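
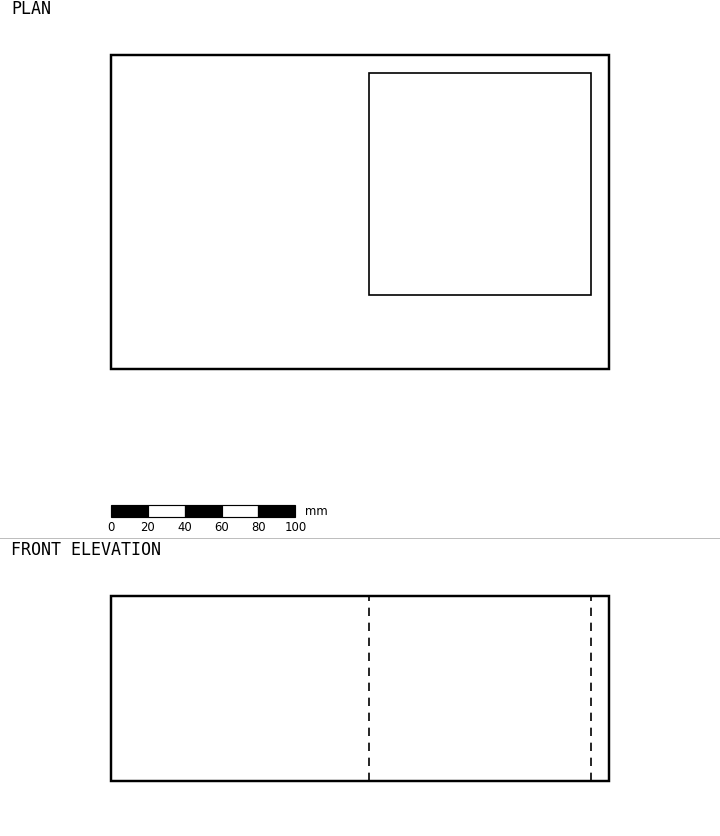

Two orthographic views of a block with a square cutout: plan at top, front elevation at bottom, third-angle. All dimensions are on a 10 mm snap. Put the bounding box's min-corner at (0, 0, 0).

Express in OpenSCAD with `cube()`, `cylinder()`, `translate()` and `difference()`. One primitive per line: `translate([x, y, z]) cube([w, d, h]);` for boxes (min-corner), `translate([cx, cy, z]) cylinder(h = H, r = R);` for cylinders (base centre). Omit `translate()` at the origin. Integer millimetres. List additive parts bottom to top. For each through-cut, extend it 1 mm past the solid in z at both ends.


difference() {
  cube([270, 170, 100]);
  translate([140, 40, -1]) cube([120, 120, 102]);
}


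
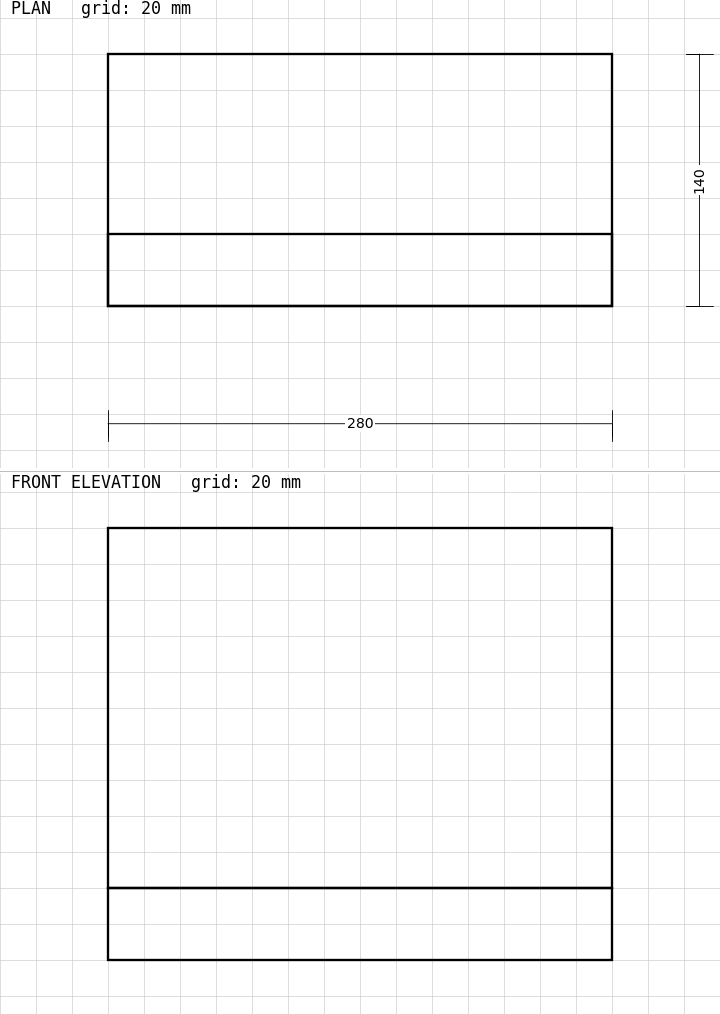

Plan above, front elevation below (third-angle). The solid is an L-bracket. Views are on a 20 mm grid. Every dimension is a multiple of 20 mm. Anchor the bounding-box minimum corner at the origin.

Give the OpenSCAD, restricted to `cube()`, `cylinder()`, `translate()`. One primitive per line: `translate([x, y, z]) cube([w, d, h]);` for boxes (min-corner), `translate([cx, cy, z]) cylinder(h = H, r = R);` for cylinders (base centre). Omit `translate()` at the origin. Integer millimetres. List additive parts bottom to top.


cube([280, 140, 40]);
translate([0, 0, 40]) cube([280, 40, 200]);


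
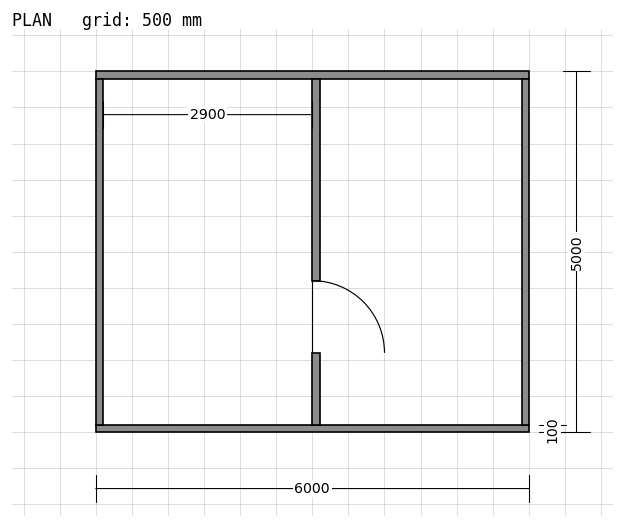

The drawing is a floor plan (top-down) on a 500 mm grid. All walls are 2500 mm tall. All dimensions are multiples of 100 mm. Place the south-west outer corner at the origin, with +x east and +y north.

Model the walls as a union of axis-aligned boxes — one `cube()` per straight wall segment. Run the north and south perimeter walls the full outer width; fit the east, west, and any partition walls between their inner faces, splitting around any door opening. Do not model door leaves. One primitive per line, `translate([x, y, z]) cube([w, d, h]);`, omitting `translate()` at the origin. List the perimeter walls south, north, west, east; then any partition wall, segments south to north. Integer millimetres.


cube([6000, 100, 2500]);
translate([0, 4900, 0]) cube([6000, 100, 2500]);
translate([0, 100, 0]) cube([100, 4800, 2500]);
translate([5900, 100, 0]) cube([100, 4800, 2500]);
translate([3000, 100, 0]) cube([100, 1000, 2500]);
translate([3000, 2100, 0]) cube([100, 2800, 2500]);


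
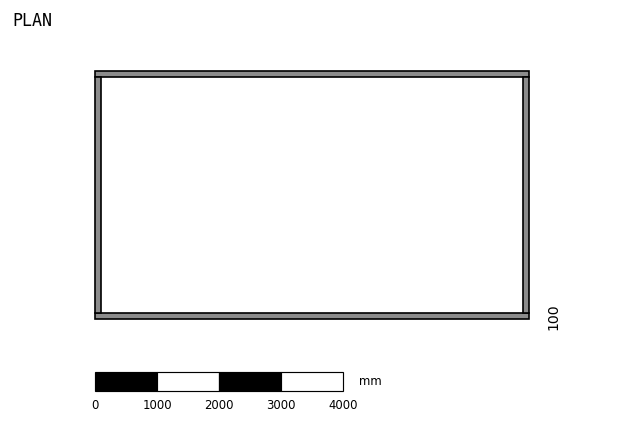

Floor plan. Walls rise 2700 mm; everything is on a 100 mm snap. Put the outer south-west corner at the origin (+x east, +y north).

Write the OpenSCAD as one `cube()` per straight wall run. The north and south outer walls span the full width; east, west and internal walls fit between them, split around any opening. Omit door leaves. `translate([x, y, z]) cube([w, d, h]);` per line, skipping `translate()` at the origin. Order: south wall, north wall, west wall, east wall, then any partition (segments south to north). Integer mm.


cube([7000, 100, 2700]);
translate([0, 3900, 0]) cube([7000, 100, 2700]);
translate([0, 100, 0]) cube([100, 3800, 2700]);
translate([6900, 100, 0]) cube([100, 3800, 2700]);


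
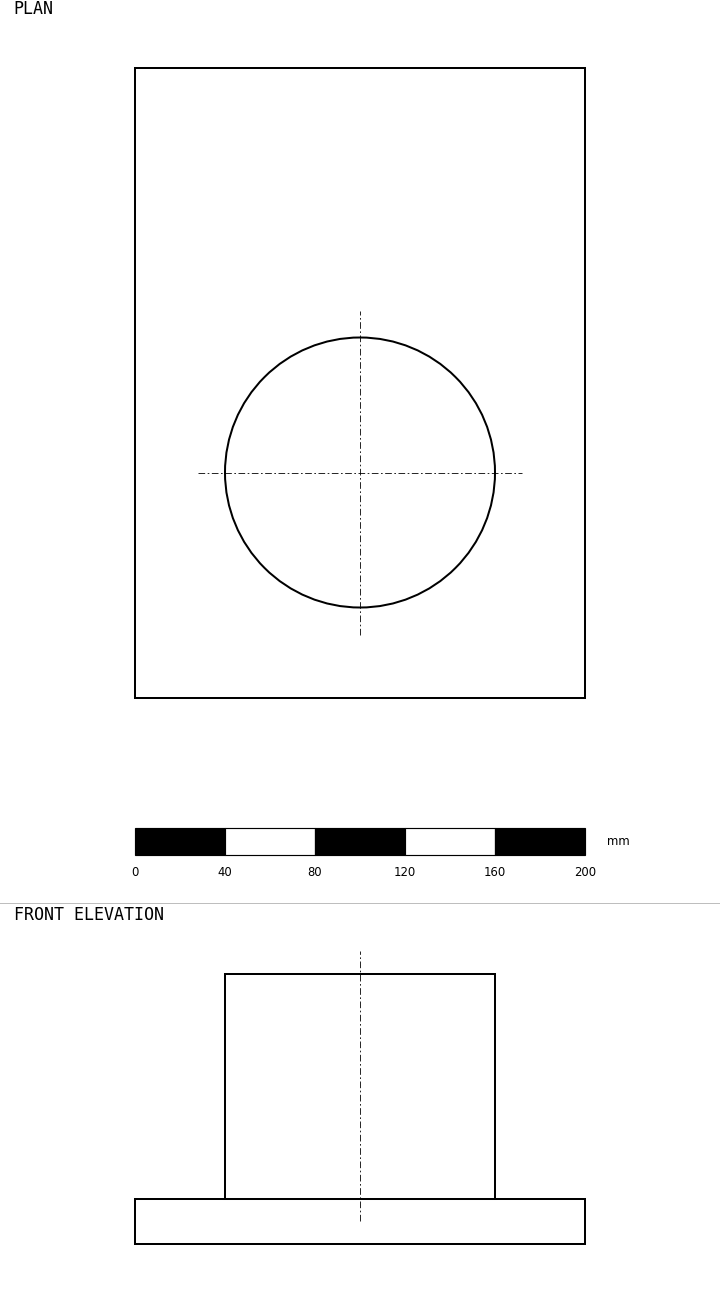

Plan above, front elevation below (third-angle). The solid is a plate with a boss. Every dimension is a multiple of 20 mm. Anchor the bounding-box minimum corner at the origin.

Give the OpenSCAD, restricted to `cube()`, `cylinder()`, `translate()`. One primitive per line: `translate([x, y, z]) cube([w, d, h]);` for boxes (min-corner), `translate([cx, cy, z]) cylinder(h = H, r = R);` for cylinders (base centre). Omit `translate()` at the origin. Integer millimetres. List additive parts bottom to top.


cube([200, 280, 20]);
translate([100, 100, 20]) cylinder(h = 100, r = 60);


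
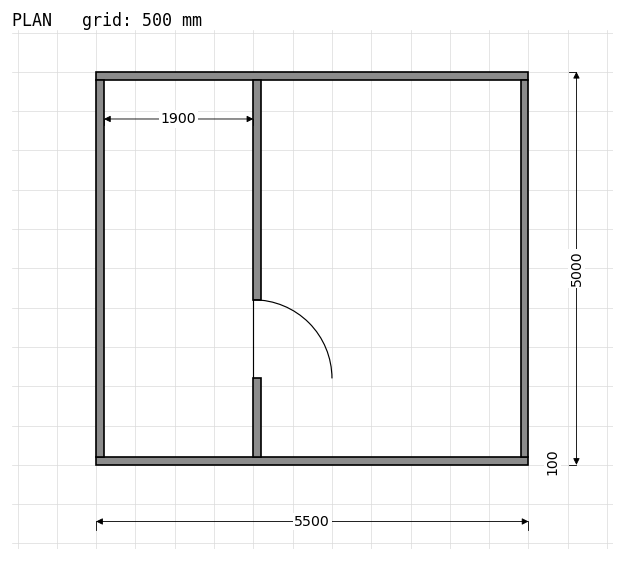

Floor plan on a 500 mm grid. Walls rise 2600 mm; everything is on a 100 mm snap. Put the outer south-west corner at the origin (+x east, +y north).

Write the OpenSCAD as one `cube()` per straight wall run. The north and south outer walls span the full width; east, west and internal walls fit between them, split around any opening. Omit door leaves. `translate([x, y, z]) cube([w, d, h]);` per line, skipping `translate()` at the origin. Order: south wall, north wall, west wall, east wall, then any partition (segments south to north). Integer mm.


cube([5500, 100, 2600]);
translate([0, 4900, 0]) cube([5500, 100, 2600]);
translate([0, 100, 0]) cube([100, 4800, 2600]);
translate([5400, 100, 0]) cube([100, 4800, 2600]);
translate([2000, 100, 0]) cube([100, 1000, 2600]);
translate([2000, 2100, 0]) cube([100, 2800, 2600]);


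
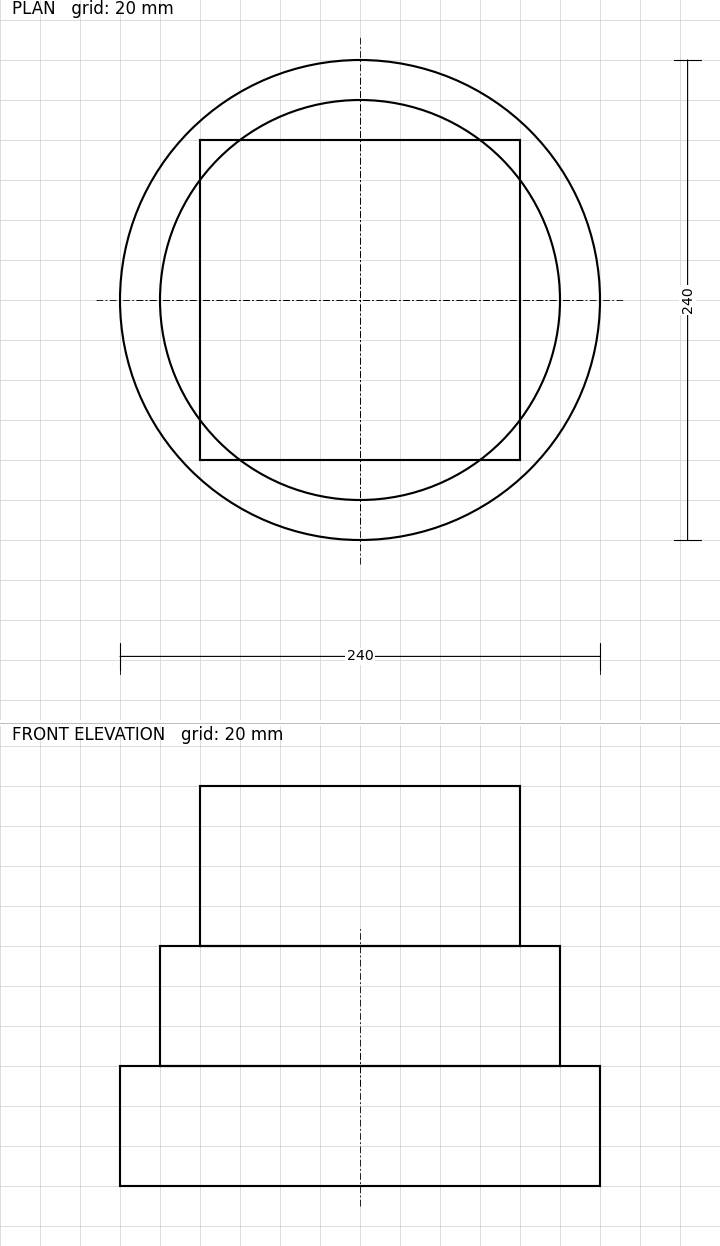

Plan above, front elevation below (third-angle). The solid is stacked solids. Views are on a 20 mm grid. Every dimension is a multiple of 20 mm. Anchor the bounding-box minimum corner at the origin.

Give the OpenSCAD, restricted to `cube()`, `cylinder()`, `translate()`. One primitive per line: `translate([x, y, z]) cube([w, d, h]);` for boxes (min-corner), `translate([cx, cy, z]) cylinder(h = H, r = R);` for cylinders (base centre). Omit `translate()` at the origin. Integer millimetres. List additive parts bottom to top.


translate([120, 120, 0]) cylinder(h = 60, r = 120);
translate([120, 120, 60]) cylinder(h = 60, r = 100);
translate([40, 40, 120]) cube([160, 160, 80]);


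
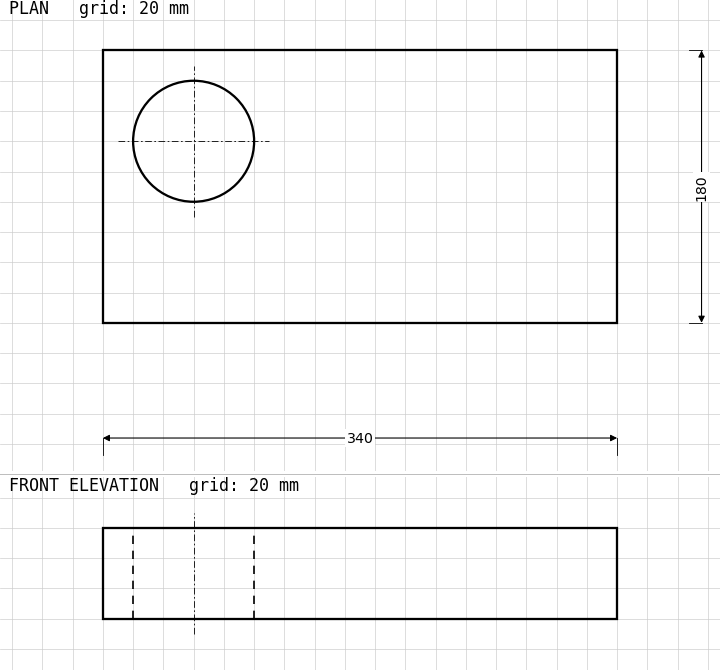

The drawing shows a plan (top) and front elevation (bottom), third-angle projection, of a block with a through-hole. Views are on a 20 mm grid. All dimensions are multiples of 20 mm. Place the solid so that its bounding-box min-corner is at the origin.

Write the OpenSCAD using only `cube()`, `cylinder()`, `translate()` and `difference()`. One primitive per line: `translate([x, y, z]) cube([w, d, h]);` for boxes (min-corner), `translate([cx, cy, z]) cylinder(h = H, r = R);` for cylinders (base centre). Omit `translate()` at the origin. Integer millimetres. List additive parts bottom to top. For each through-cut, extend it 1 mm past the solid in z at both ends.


difference() {
  cube([340, 180, 60]);
  translate([60, 120, -1]) cylinder(h = 62, r = 40);
}


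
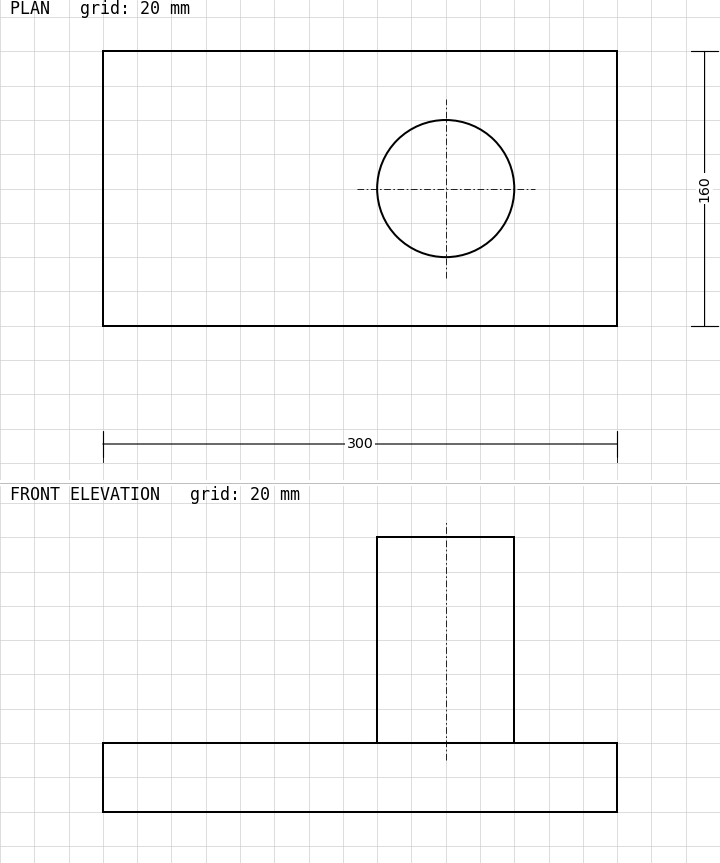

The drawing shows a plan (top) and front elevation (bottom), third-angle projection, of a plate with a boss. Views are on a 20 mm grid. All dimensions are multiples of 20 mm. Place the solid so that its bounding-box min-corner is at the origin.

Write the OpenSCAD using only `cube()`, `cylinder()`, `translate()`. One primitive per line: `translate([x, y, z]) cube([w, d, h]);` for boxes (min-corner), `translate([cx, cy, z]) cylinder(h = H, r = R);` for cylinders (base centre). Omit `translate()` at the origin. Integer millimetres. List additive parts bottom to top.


cube([300, 160, 40]);
translate([200, 80, 40]) cylinder(h = 120, r = 40);


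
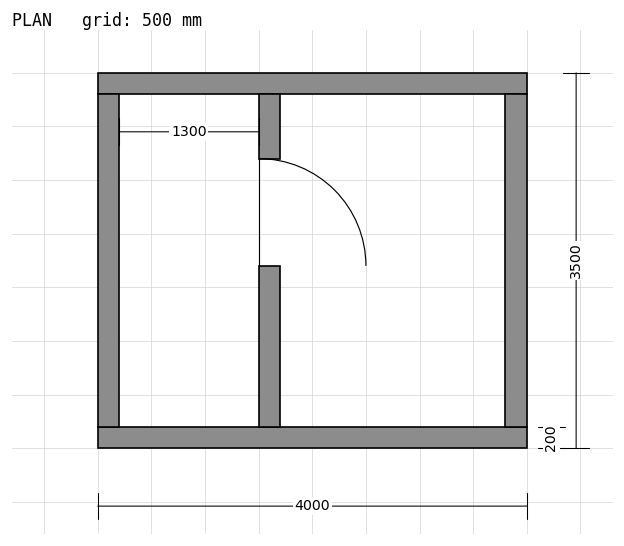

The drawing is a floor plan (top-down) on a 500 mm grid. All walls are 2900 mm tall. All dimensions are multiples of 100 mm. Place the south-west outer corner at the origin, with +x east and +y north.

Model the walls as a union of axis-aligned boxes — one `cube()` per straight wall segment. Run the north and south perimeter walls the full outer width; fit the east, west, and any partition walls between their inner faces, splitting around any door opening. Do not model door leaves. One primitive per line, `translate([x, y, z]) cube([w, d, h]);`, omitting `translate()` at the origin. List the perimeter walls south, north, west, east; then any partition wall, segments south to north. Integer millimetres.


cube([4000, 200, 2900]);
translate([0, 3300, 0]) cube([4000, 200, 2900]);
translate([0, 200, 0]) cube([200, 3100, 2900]);
translate([3800, 200, 0]) cube([200, 3100, 2900]);
translate([1500, 200, 0]) cube([200, 1500, 2900]);
translate([1500, 2700, 0]) cube([200, 600, 2900]);


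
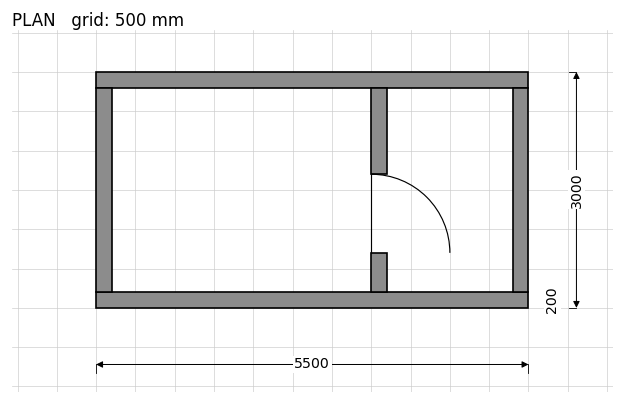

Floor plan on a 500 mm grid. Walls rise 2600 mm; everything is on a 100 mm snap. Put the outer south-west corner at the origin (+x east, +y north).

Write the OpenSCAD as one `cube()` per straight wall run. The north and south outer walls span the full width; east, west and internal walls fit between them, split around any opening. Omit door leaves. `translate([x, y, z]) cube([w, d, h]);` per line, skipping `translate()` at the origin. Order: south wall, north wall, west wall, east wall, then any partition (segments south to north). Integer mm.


cube([5500, 200, 2600]);
translate([0, 2800, 0]) cube([5500, 200, 2600]);
translate([0, 200, 0]) cube([200, 2600, 2600]);
translate([5300, 200, 0]) cube([200, 2600, 2600]);
translate([3500, 200, 0]) cube([200, 500, 2600]);
translate([3500, 1700, 0]) cube([200, 1100, 2600]);


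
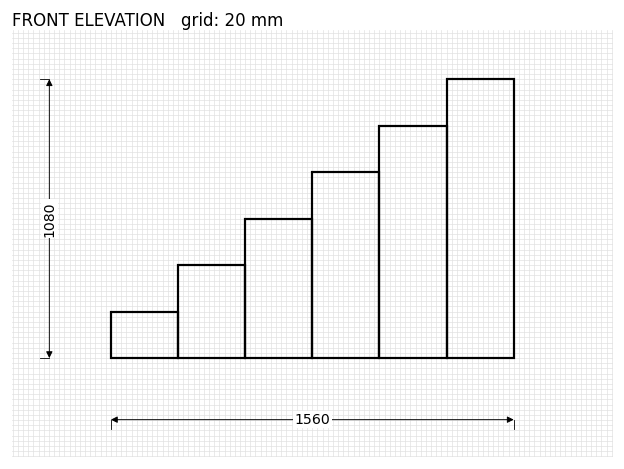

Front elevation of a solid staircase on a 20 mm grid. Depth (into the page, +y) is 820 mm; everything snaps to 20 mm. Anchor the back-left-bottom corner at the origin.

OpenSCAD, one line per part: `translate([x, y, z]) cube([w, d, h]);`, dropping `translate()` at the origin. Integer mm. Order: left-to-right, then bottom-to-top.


cube([260, 820, 180]);
translate([260, 0, 0]) cube([260, 820, 360]);
translate([520, 0, 0]) cube([260, 820, 540]);
translate([780, 0, 0]) cube([260, 820, 720]);
translate([1040, 0, 0]) cube([260, 820, 900]);
translate([1300, 0, 0]) cube([260, 820, 1080]);


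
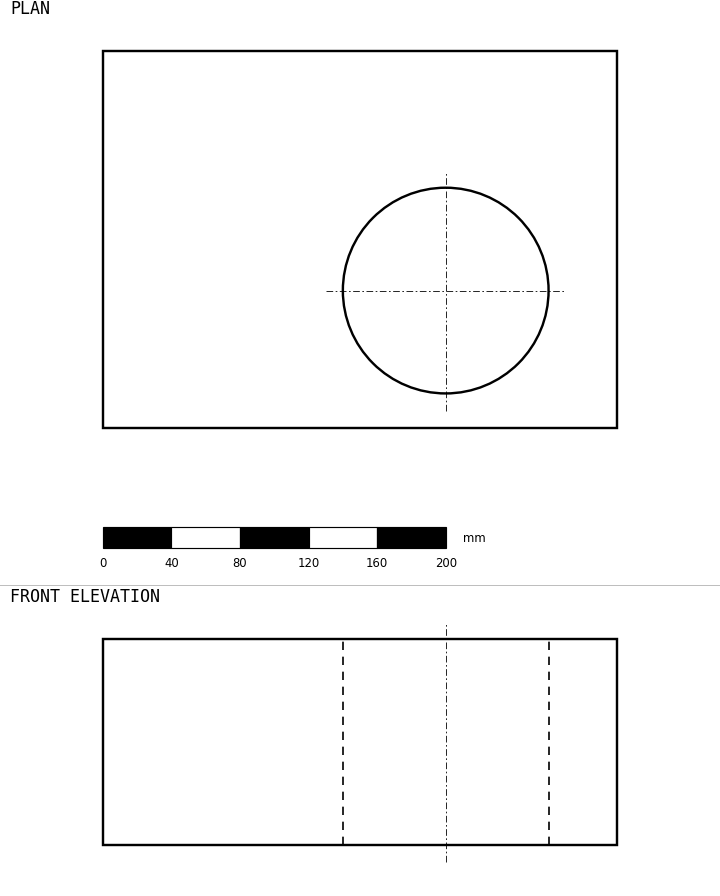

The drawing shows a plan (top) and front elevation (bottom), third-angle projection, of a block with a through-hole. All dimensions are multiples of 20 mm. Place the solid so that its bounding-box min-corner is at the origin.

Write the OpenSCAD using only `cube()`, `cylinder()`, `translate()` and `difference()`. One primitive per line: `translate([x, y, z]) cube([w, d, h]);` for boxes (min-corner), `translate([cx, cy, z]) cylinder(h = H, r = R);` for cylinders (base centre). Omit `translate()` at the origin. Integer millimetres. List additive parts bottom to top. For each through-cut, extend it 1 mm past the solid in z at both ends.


difference() {
  cube([300, 220, 120]);
  translate([200, 80, -1]) cylinder(h = 122, r = 60);
}


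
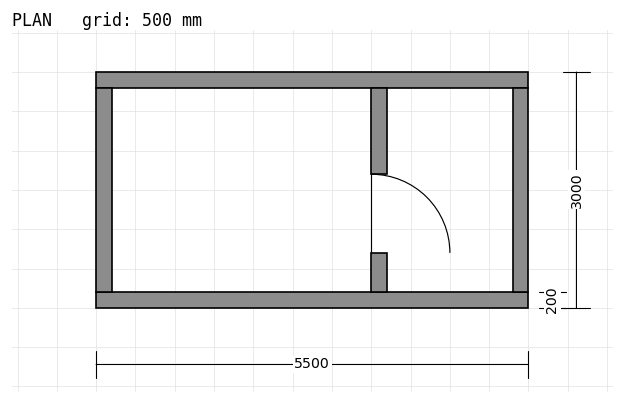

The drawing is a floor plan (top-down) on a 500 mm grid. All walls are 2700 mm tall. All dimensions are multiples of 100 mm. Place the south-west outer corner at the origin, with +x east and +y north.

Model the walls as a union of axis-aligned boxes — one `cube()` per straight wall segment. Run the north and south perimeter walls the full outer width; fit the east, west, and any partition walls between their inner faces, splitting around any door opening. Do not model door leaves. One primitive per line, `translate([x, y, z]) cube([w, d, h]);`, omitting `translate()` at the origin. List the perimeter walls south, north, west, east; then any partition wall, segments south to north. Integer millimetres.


cube([5500, 200, 2700]);
translate([0, 2800, 0]) cube([5500, 200, 2700]);
translate([0, 200, 0]) cube([200, 2600, 2700]);
translate([5300, 200, 0]) cube([200, 2600, 2700]);
translate([3500, 200, 0]) cube([200, 500, 2700]);
translate([3500, 1700, 0]) cube([200, 1100, 2700]);


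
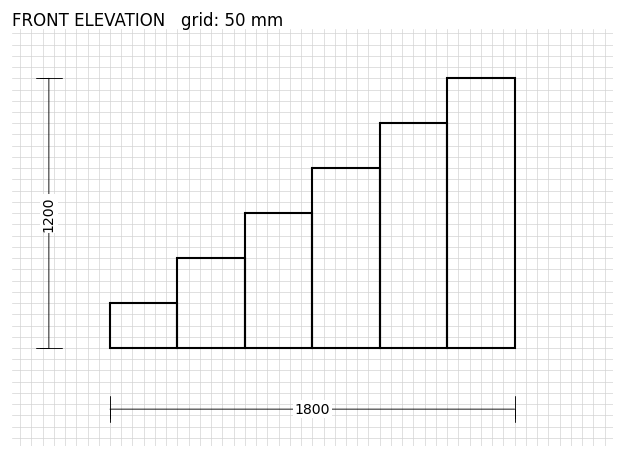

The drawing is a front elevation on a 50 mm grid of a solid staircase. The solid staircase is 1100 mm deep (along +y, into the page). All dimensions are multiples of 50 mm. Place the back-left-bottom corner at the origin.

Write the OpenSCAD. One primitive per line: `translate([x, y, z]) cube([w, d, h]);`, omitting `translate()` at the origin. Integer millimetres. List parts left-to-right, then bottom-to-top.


cube([300, 1100, 200]);
translate([300, 0, 0]) cube([300, 1100, 400]);
translate([600, 0, 0]) cube([300, 1100, 600]);
translate([900, 0, 0]) cube([300, 1100, 800]);
translate([1200, 0, 0]) cube([300, 1100, 1000]);
translate([1500, 0, 0]) cube([300, 1100, 1200]);


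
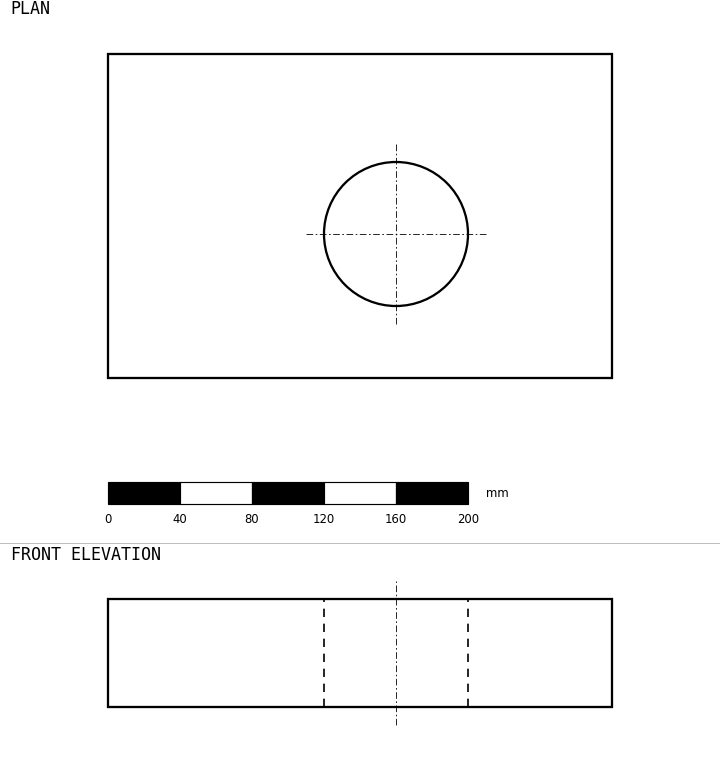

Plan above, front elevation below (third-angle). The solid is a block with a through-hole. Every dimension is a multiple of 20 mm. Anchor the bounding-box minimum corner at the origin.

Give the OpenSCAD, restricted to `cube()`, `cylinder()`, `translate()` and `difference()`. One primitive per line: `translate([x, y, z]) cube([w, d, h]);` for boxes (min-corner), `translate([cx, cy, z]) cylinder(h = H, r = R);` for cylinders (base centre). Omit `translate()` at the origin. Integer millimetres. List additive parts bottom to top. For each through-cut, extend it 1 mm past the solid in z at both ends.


difference() {
  cube([280, 180, 60]);
  translate([160, 80, -1]) cylinder(h = 62, r = 40);
}


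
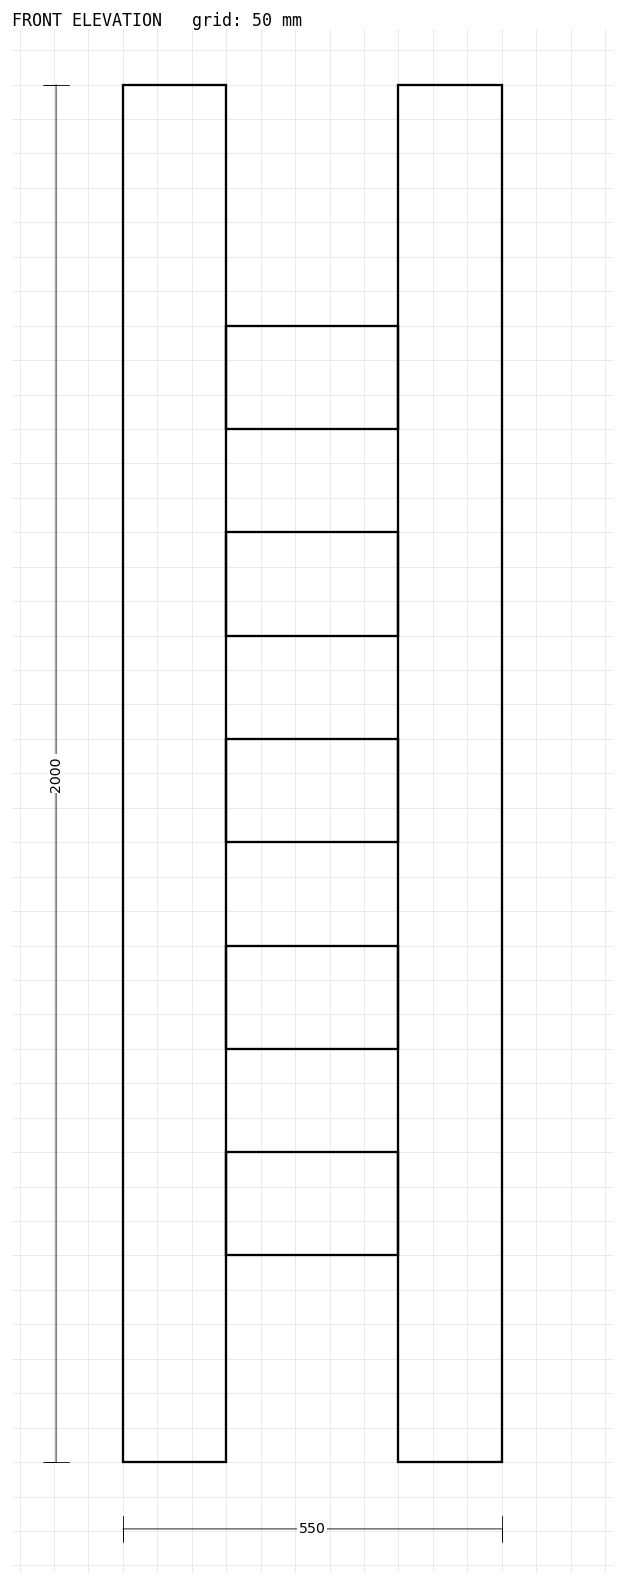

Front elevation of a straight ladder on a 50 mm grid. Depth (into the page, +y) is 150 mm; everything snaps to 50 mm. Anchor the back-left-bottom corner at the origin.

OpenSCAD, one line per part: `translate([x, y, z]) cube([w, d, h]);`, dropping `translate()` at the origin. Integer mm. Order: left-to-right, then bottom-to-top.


cube([150, 150, 2000]);
translate([150, 0, 300]) cube([250, 150, 150]);
translate([150, 0, 600]) cube([250, 150, 150]);
translate([150, 0, 900]) cube([250, 150, 150]);
translate([150, 0, 1200]) cube([250, 150, 150]);
translate([150, 0, 1500]) cube([250, 150, 150]);
translate([400, 0, 0]) cube([150, 150, 2000]);


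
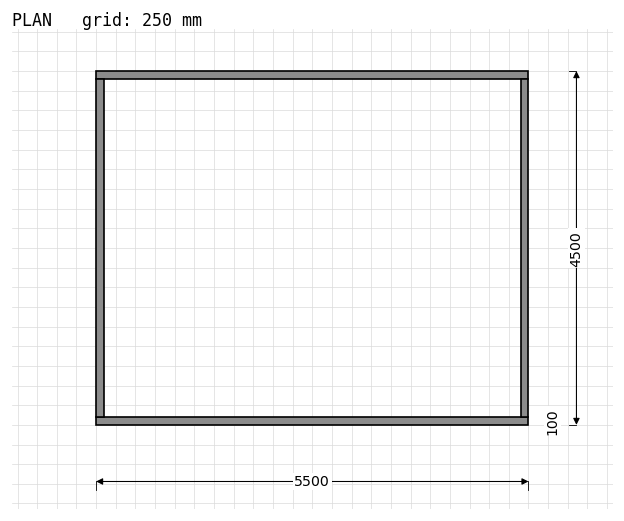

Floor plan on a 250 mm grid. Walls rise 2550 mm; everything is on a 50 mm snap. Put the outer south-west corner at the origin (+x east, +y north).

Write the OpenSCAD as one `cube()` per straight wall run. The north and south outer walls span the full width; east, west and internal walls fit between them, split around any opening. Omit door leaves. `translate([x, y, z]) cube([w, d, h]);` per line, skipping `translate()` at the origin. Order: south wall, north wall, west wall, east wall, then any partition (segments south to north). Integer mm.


cube([5500, 100, 2550]);
translate([0, 4400, 0]) cube([5500, 100, 2550]);
translate([0, 100, 0]) cube([100, 4300, 2550]);
translate([5400, 100, 0]) cube([100, 4300, 2550]);


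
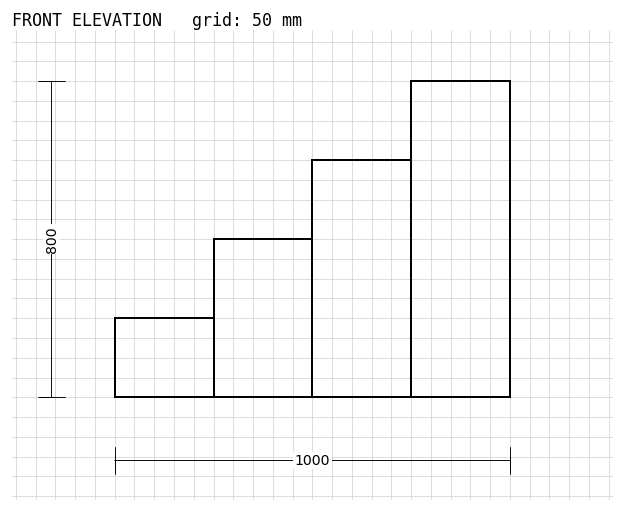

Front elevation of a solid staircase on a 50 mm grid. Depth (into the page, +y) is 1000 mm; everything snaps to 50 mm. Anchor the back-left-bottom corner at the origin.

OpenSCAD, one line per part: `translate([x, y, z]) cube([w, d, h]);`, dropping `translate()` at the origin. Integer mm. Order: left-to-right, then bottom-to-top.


cube([250, 1000, 200]);
translate([250, 0, 0]) cube([250, 1000, 400]);
translate([500, 0, 0]) cube([250, 1000, 600]);
translate([750, 0, 0]) cube([250, 1000, 800]);


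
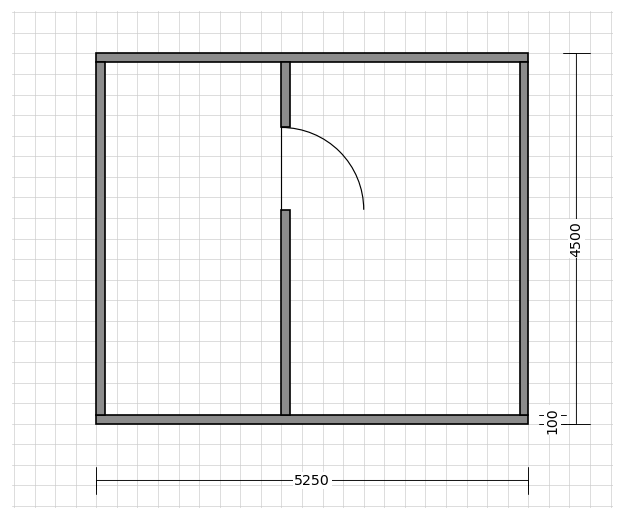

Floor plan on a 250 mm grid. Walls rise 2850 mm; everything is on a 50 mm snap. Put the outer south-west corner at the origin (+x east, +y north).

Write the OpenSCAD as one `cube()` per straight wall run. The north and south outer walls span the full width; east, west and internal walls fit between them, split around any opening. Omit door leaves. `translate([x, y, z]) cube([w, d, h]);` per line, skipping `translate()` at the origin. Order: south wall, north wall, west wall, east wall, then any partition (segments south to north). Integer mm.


cube([5250, 100, 2850]);
translate([0, 4400, 0]) cube([5250, 100, 2850]);
translate([0, 100, 0]) cube([100, 4300, 2850]);
translate([5150, 100, 0]) cube([100, 4300, 2850]);
translate([2250, 100, 0]) cube([100, 2500, 2850]);
translate([2250, 3600, 0]) cube([100, 800, 2850]);


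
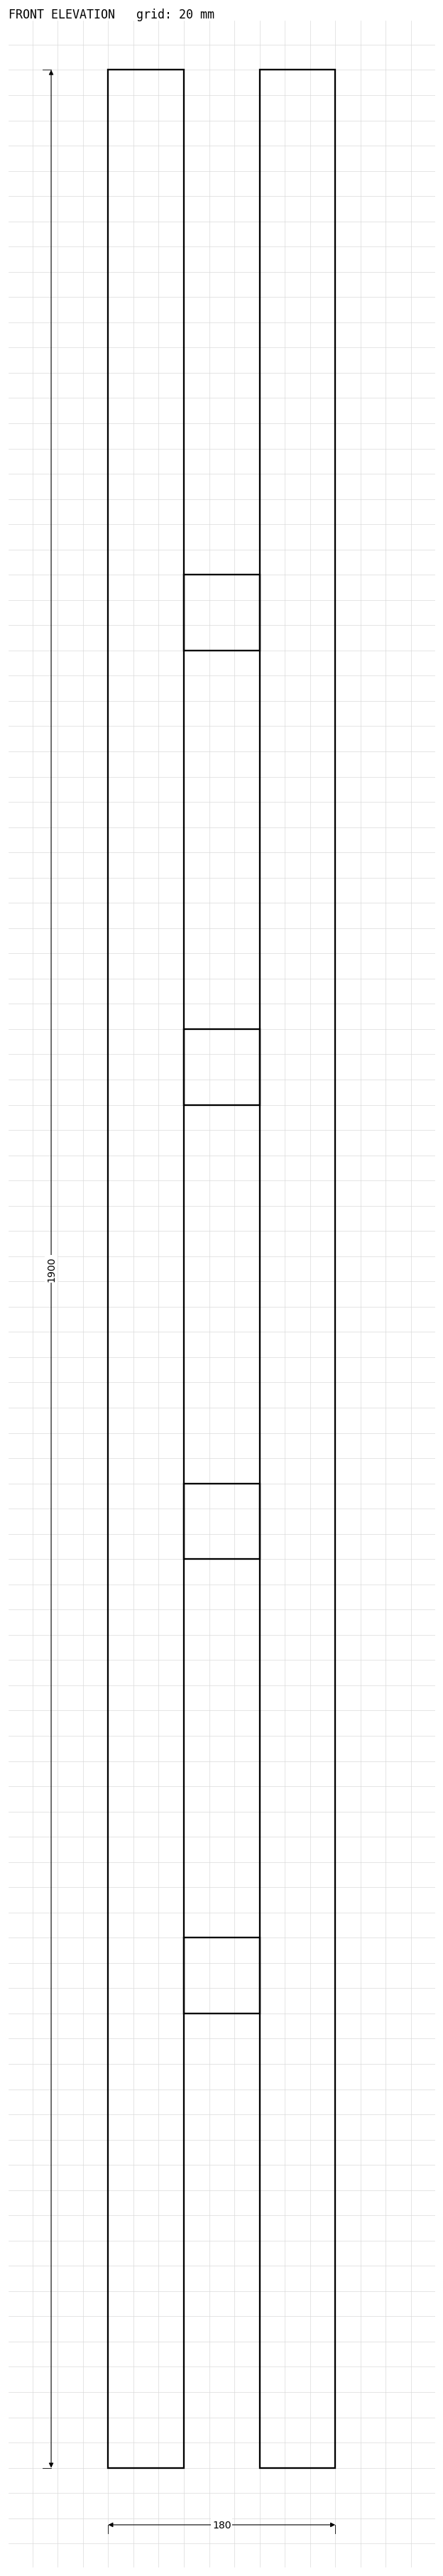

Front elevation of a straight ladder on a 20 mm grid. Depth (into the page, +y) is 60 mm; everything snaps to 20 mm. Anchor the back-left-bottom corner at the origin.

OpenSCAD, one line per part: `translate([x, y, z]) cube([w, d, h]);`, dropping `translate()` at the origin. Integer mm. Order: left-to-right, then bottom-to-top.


cube([60, 60, 1900]);
translate([60, 0, 360]) cube([60, 60, 60]);
translate([60, 0, 720]) cube([60, 60, 60]);
translate([60, 0, 1080]) cube([60, 60, 60]);
translate([60, 0, 1440]) cube([60, 60, 60]);
translate([120, 0, 0]) cube([60, 60, 1900]);


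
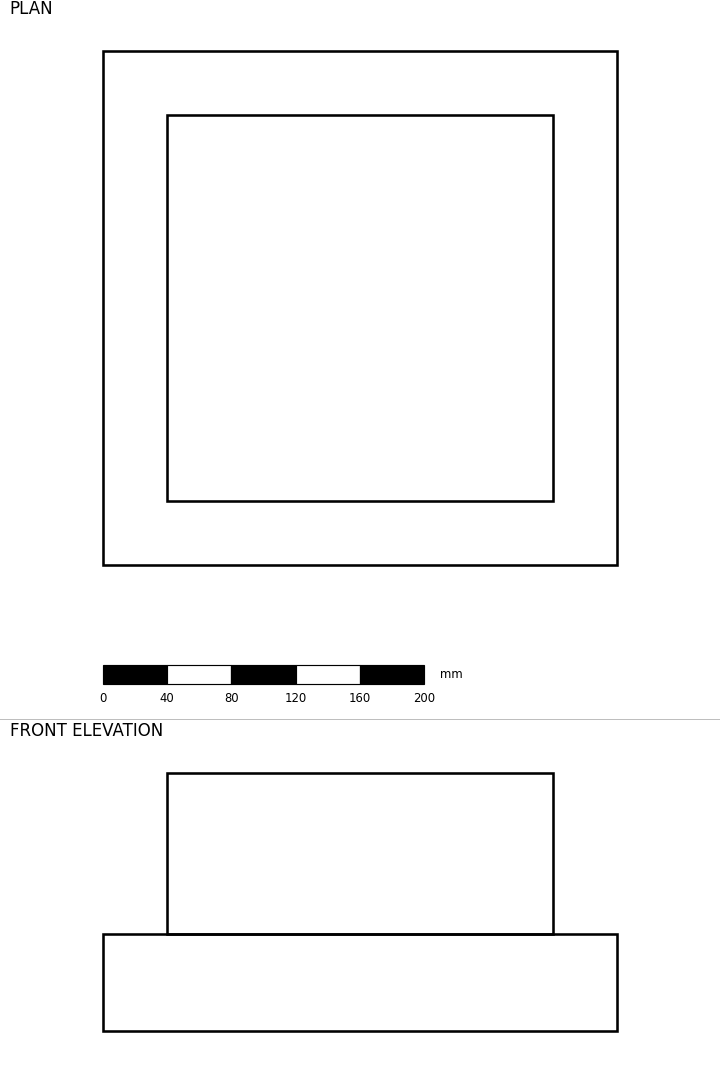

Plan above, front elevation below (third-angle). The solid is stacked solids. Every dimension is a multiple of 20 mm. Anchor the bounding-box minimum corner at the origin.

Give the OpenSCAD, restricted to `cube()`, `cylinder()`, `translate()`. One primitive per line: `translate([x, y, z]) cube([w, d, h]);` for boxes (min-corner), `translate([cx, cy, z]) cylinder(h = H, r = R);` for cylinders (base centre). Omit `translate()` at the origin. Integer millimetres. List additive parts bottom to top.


cube([320, 320, 60]);
translate([40, 40, 60]) cube([240, 240, 100]);


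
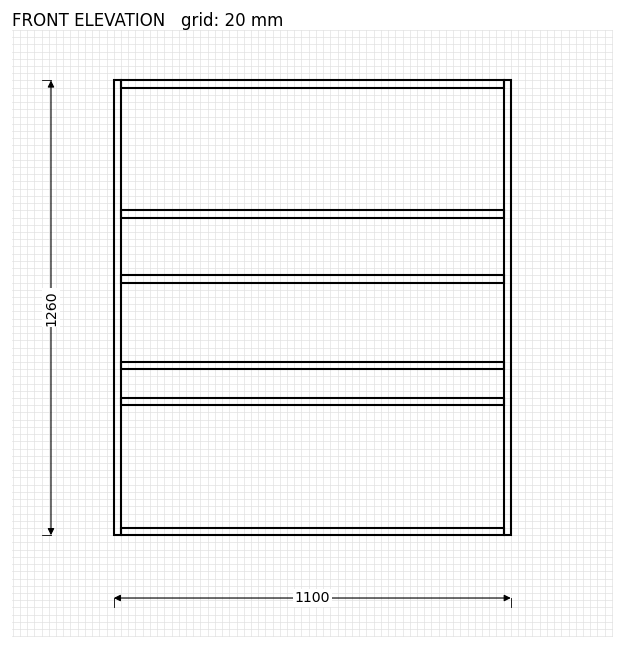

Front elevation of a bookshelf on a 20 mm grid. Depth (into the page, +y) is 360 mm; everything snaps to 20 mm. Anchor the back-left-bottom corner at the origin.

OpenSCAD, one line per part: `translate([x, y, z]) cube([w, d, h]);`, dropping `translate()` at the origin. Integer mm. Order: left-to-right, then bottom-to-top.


cube([20, 360, 1260]);
translate([20, 0, 0]) cube([1060, 360, 20]);
translate([20, 0, 360]) cube([1060, 360, 20]);
translate([20, 0, 460]) cube([1060, 360, 20]);
translate([20, 0, 700]) cube([1060, 360, 20]);
translate([20, 0, 880]) cube([1060, 360, 20]);
translate([20, 0, 1240]) cube([1060, 360, 20]);
translate([1080, 0, 0]) cube([20, 360, 1260]);


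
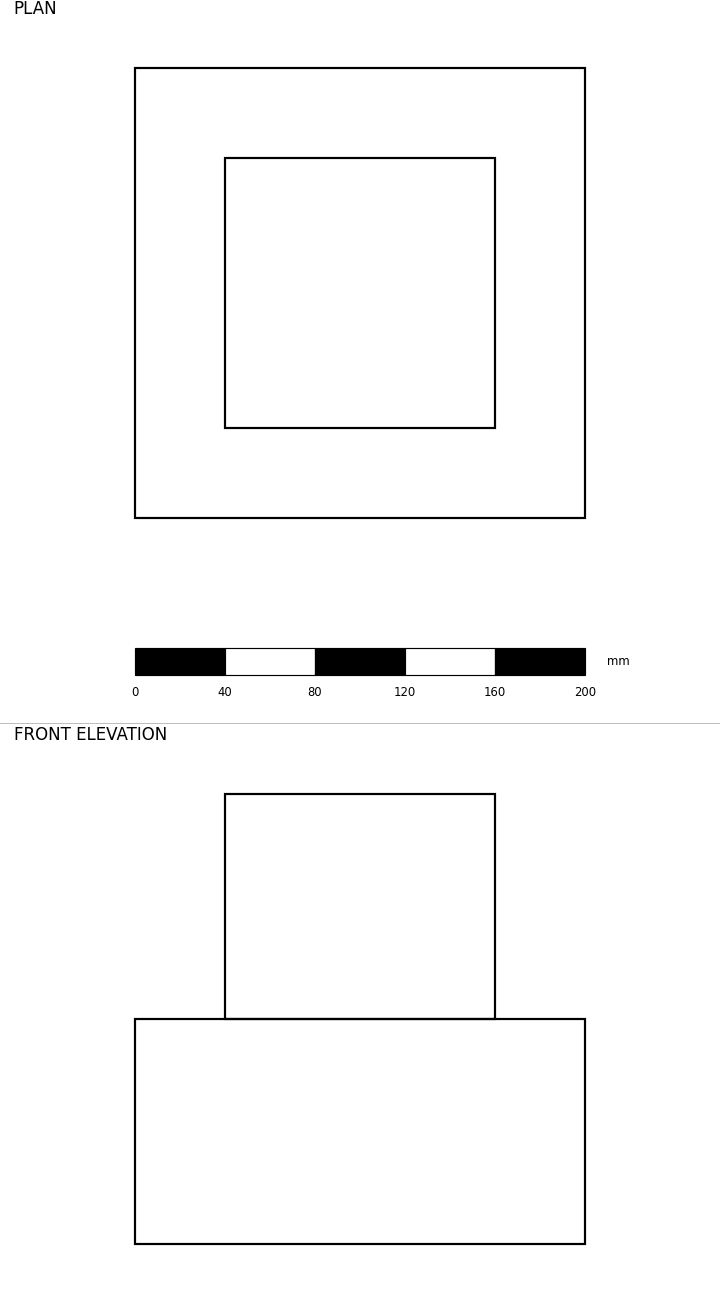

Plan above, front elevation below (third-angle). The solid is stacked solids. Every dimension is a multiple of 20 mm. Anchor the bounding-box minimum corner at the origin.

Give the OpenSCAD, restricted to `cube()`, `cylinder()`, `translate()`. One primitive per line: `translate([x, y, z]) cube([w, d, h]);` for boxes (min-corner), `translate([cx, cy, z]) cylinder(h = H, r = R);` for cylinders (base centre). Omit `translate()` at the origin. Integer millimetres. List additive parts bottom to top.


cube([200, 200, 100]);
translate([40, 40, 100]) cube([120, 120, 100]);


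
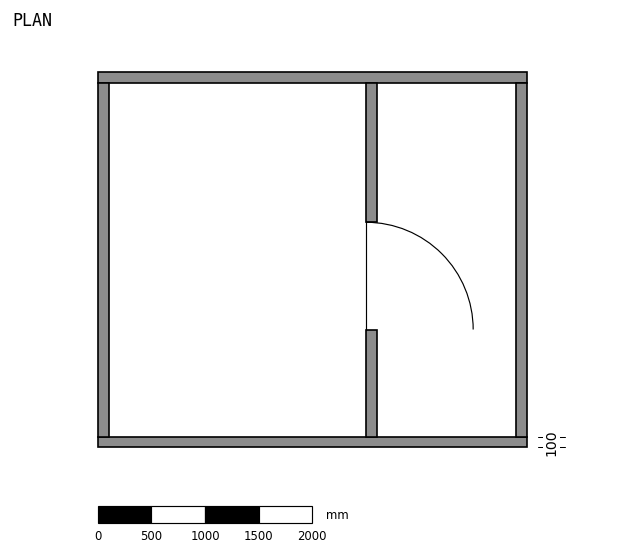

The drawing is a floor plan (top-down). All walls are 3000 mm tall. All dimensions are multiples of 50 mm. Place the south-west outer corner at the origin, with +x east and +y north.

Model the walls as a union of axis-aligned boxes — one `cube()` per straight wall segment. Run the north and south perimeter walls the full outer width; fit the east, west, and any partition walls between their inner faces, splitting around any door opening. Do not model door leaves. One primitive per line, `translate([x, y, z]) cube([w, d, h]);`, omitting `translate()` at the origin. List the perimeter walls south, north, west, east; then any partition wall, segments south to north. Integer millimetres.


cube([4000, 100, 3000]);
translate([0, 3400, 0]) cube([4000, 100, 3000]);
translate([0, 100, 0]) cube([100, 3300, 3000]);
translate([3900, 100, 0]) cube([100, 3300, 3000]);
translate([2500, 100, 0]) cube([100, 1000, 3000]);
translate([2500, 2100, 0]) cube([100, 1300, 3000]);


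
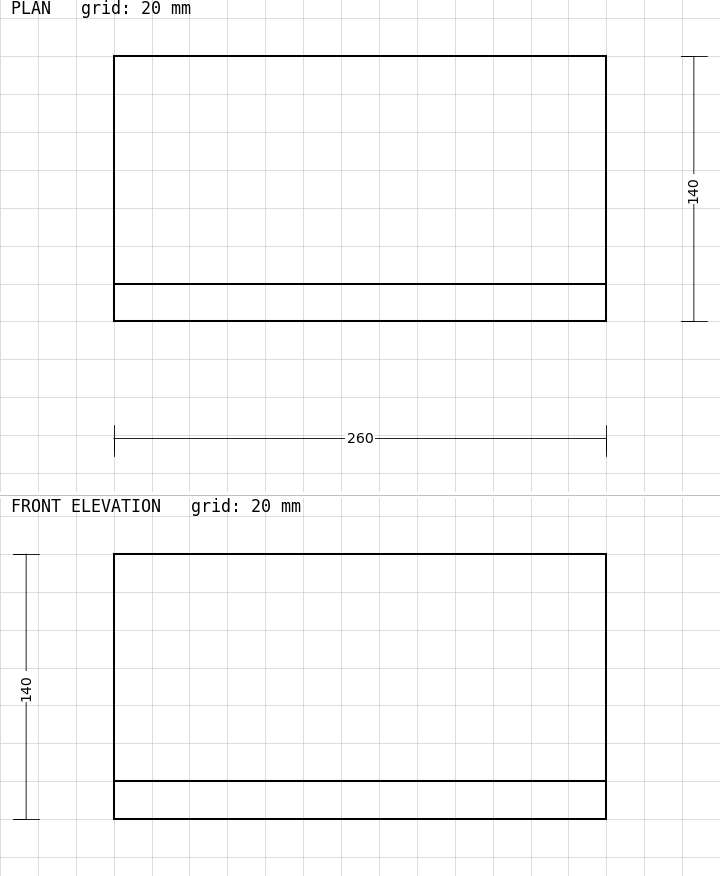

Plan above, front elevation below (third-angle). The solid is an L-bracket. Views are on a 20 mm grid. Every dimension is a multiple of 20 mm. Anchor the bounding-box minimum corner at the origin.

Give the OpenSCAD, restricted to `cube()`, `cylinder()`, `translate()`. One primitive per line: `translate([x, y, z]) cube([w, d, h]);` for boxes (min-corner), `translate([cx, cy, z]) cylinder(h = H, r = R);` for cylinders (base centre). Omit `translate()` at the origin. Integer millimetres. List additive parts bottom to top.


cube([260, 140, 20]);
translate([0, 0, 20]) cube([260, 20, 120]);


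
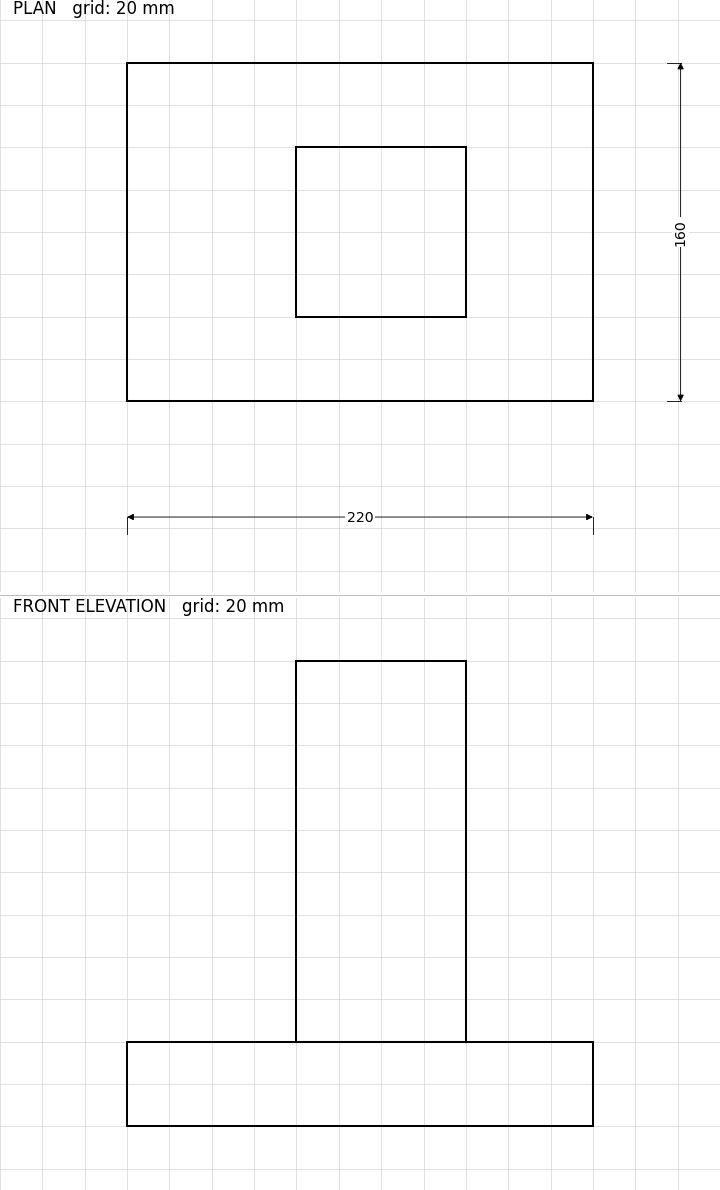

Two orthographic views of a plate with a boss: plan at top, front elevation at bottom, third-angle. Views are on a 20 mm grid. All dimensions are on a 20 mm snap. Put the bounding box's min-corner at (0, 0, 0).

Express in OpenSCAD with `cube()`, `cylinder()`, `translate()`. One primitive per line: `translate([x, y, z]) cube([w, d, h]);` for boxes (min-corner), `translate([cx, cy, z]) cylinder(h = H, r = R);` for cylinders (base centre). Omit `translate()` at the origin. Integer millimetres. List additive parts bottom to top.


cube([220, 160, 40]);
translate([80, 40, 40]) cube([80, 80, 180]);


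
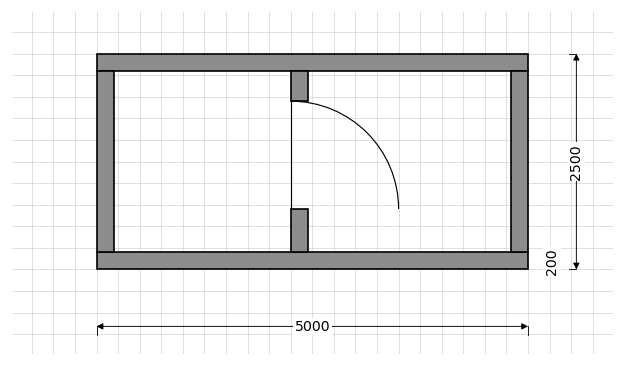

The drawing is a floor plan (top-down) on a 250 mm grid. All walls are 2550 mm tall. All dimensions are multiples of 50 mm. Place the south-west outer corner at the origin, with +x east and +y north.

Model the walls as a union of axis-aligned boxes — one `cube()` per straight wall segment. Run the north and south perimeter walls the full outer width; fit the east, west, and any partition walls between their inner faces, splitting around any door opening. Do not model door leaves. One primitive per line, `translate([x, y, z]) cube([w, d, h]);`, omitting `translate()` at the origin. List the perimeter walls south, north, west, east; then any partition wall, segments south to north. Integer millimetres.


cube([5000, 200, 2550]);
translate([0, 2300, 0]) cube([5000, 200, 2550]);
translate([0, 200, 0]) cube([200, 2100, 2550]);
translate([4800, 200, 0]) cube([200, 2100, 2550]);
translate([2250, 200, 0]) cube([200, 500, 2550]);
translate([2250, 1950, 0]) cube([200, 350, 2550]);


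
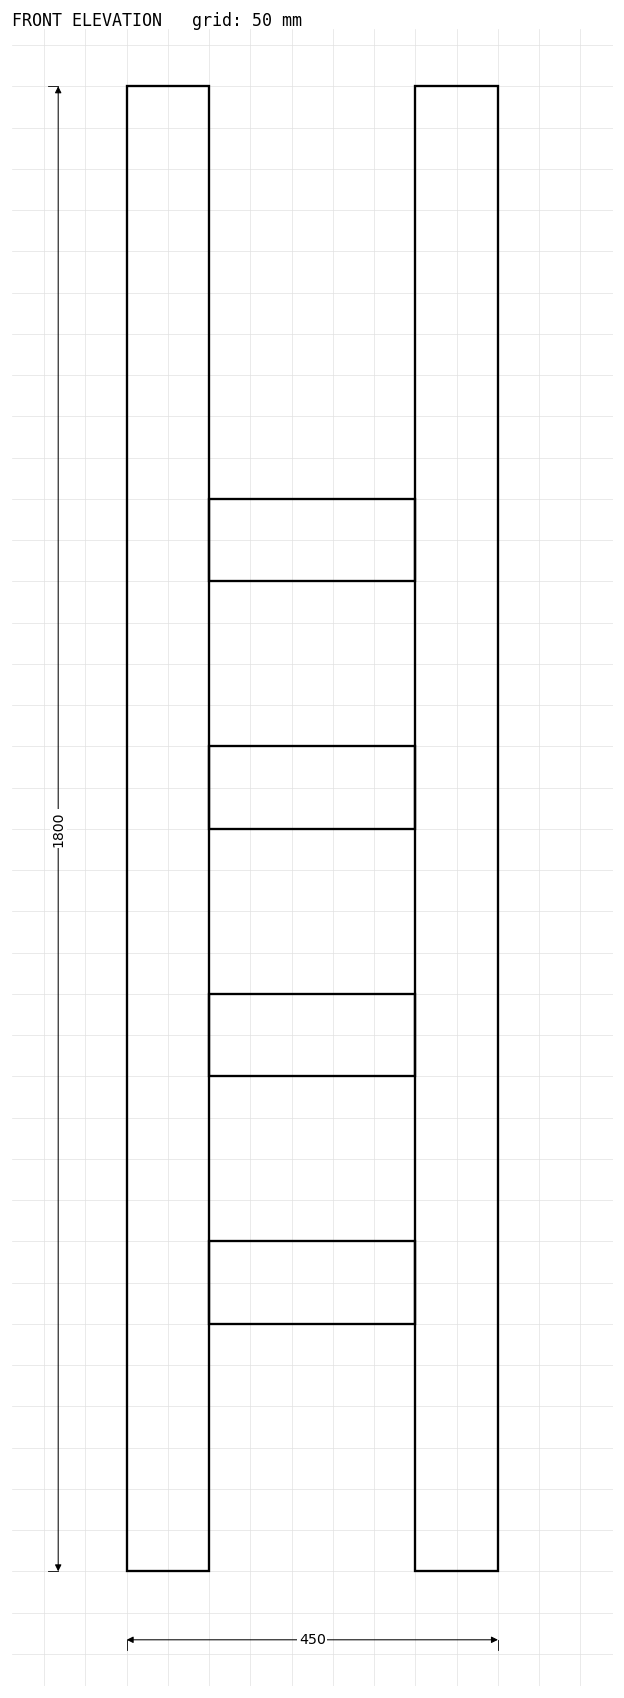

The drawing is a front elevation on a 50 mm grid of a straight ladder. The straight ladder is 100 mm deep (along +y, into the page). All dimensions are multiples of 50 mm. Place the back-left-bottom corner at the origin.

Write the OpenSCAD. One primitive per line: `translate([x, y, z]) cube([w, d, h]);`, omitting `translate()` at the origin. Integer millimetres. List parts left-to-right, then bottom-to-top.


cube([100, 100, 1800]);
translate([100, 0, 300]) cube([250, 100, 100]);
translate([100, 0, 600]) cube([250, 100, 100]);
translate([100, 0, 900]) cube([250, 100, 100]);
translate([100, 0, 1200]) cube([250, 100, 100]);
translate([350, 0, 0]) cube([100, 100, 1800]);


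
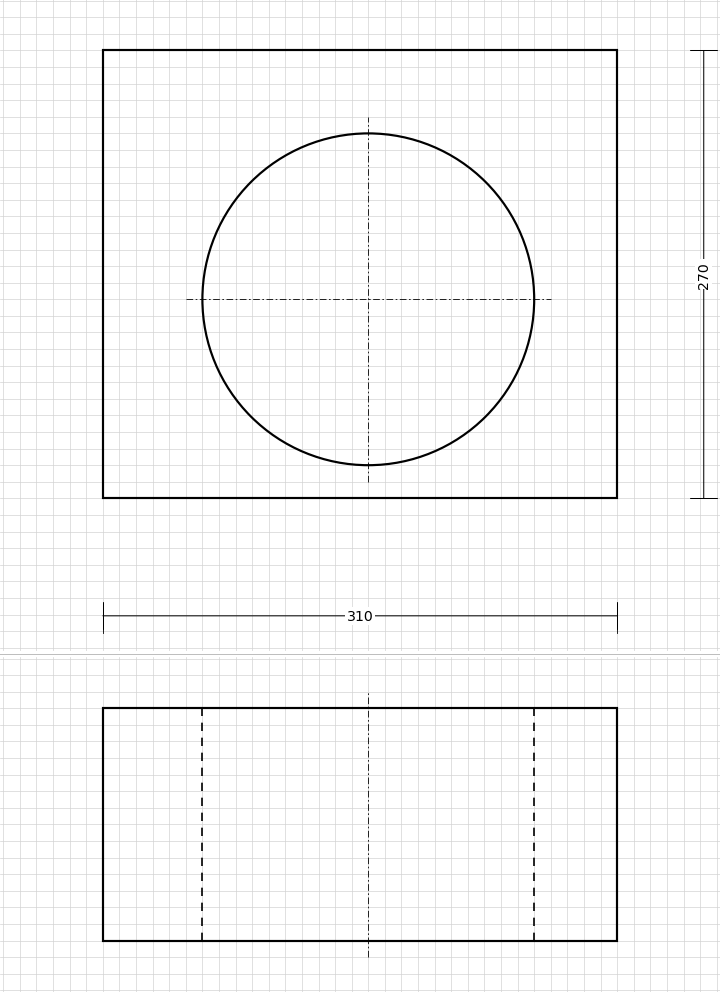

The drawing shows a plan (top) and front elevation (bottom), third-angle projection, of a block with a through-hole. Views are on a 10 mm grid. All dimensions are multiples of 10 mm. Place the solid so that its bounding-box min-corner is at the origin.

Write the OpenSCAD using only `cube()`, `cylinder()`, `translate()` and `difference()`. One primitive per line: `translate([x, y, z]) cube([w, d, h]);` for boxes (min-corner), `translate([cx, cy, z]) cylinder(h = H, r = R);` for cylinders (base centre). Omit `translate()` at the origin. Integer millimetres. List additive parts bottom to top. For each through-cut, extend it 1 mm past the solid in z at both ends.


difference() {
  cube([310, 270, 140]);
  translate([160, 120, -1]) cylinder(h = 142, r = 100);
}


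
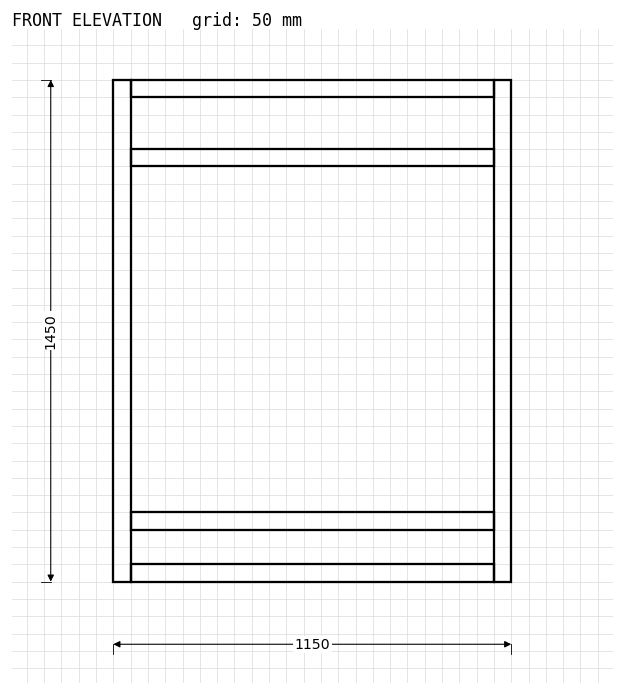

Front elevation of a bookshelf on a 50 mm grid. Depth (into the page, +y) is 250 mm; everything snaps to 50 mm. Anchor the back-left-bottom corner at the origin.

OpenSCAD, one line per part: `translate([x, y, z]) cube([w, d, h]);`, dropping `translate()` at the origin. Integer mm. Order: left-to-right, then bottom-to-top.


cube([50, 250, 1450]);
translate([50, 0, 0]) cube([1050, 250, 50]);
translate([50, 0, 150]) cube([1050, 250, 50]);
translate([50, 0, 1200]) cube([1050, 250, 50]);
translate([50, 0, 1400]) cube([1050, 250, 50]);
translate([1100, 0, 0]) cube([50, 250, 1450]);


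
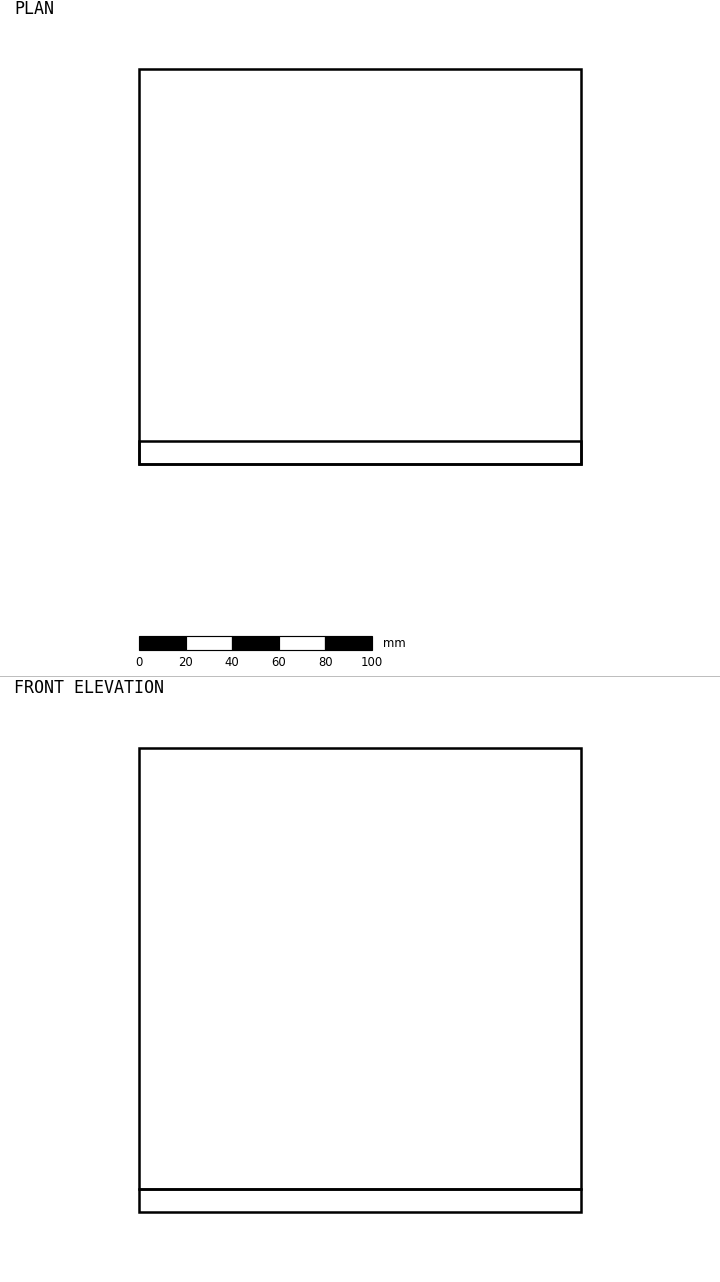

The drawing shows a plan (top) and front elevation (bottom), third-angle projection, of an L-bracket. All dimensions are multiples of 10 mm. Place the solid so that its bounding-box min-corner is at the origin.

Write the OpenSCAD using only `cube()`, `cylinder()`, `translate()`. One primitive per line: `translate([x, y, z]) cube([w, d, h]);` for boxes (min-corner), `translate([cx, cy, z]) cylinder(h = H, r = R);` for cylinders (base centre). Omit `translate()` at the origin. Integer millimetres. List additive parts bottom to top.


cube([190, 170, 10]);
translate([0, 0, 10]) cube([190, 10, 190]);


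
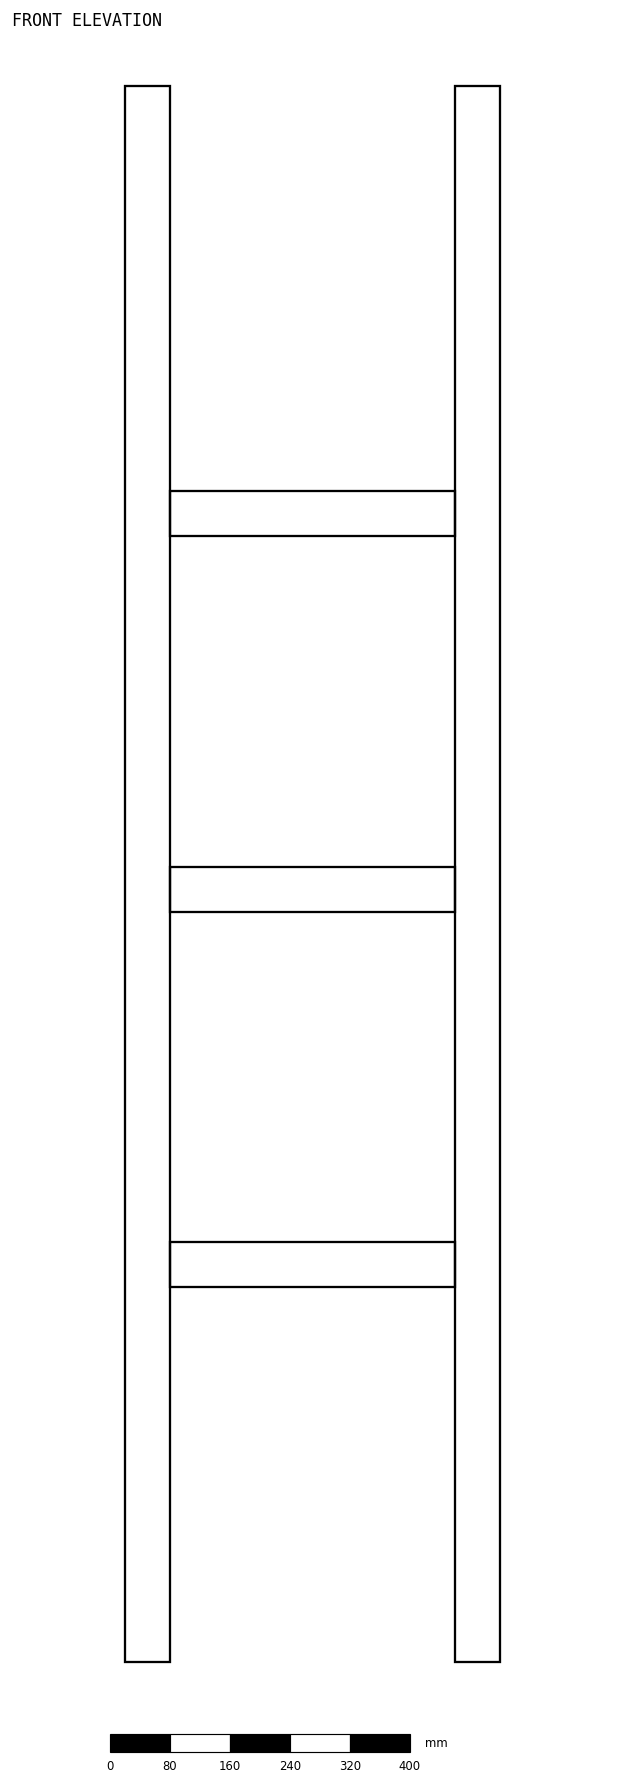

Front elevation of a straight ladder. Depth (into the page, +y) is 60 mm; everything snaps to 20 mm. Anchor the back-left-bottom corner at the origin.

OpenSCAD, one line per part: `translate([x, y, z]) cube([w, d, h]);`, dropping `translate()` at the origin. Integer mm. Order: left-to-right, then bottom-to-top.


cube([60, 60, 2100]);
translate([60, 0, 500]) cube([380, 60, 60]);
translate([60, 0, 1000]) cube([380, 60, 60]);
translate([60, 0, 1500]) cube([380, 60, 60]);
translate([440, 0, 0]) cube([60, 60, 2100]);


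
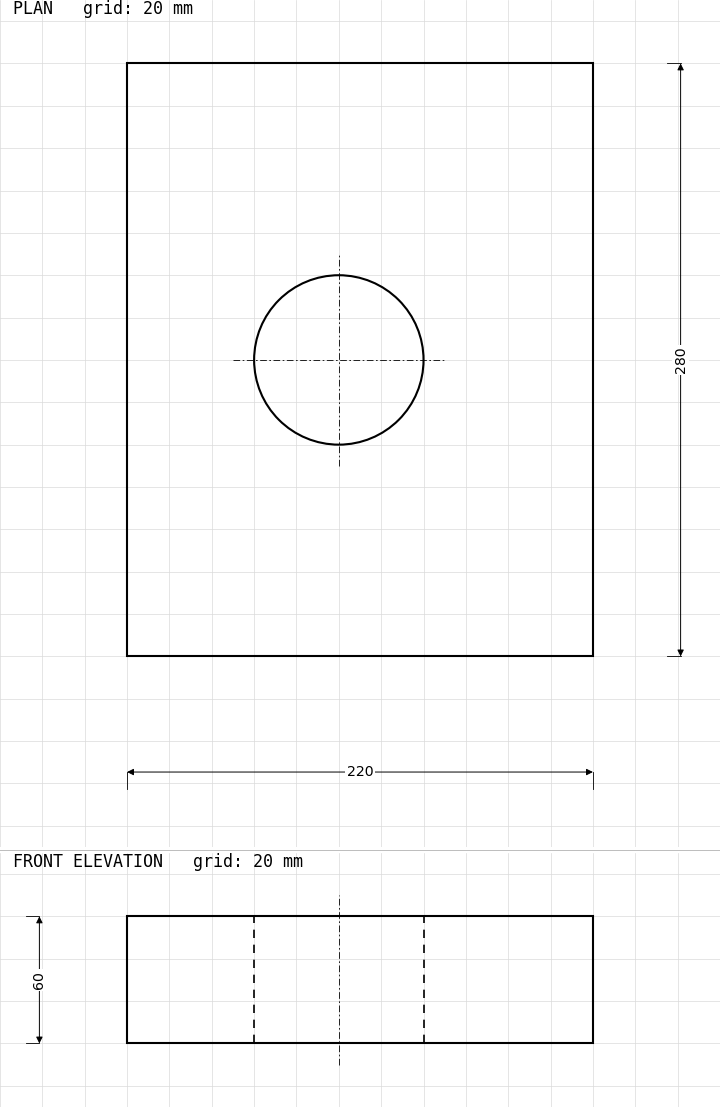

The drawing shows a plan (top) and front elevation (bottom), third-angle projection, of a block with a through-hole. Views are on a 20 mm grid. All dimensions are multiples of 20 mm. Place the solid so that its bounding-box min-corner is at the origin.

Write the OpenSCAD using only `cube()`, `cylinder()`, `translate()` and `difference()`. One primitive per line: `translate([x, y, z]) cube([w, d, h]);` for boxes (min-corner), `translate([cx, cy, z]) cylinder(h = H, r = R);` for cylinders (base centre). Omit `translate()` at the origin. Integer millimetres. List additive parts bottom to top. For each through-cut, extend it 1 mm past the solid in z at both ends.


difference() {
  cube([220, 280, 60]);
  translate([100, 140, -1]) cylinder(h = 62, r = 40);
}


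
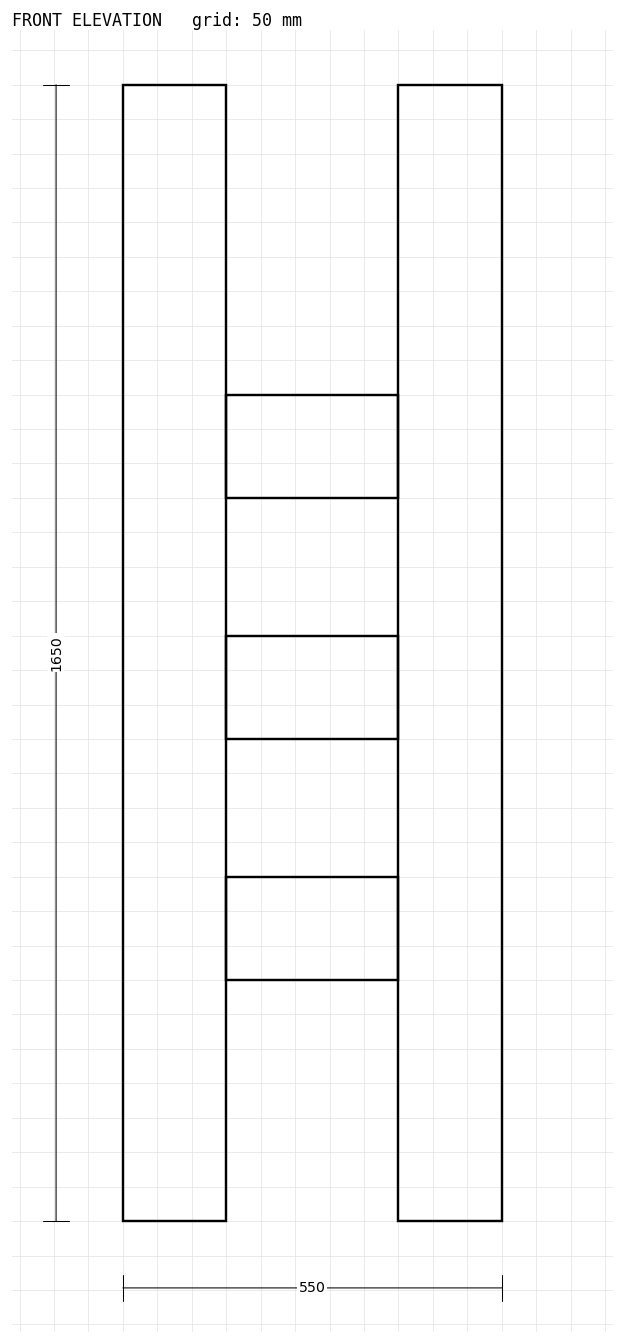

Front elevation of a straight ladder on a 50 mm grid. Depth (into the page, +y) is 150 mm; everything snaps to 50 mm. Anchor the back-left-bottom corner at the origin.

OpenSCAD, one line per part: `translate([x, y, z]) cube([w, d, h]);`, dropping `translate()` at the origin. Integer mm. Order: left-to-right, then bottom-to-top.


cube([150, 150, 1650]);
translate([150, 0, 350]) cube([250, 150, 150]);
translate([150, 0, 700]) cube([250, 150, 150]);
translate([150, 0, 1050]) cube([250, 150, 150]);
translate([400, 0, 0]) cube([150, 150, 1650]);


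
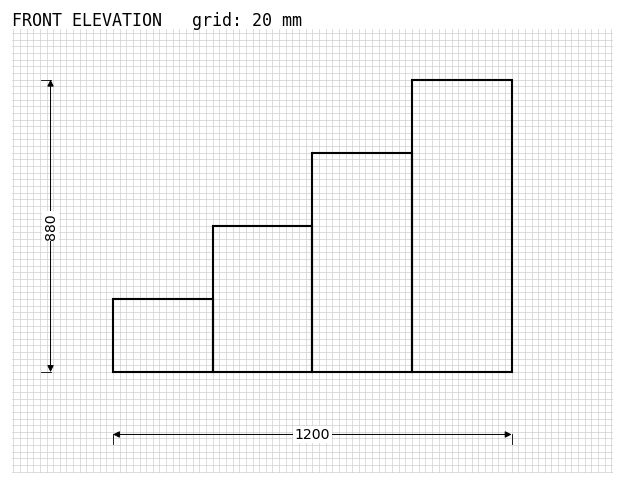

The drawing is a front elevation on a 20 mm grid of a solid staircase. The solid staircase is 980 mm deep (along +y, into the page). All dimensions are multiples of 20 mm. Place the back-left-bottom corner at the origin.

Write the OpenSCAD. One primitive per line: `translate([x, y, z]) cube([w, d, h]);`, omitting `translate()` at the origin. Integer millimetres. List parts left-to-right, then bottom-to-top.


cube([300, 980, 220]);
translate([300, 0, 0]) cube([300, 980, 440]);
translate([600, 0, 0]) cube([300, 980, 660]);
translate([900, 0, 0]) cube([300, 980, 880]);


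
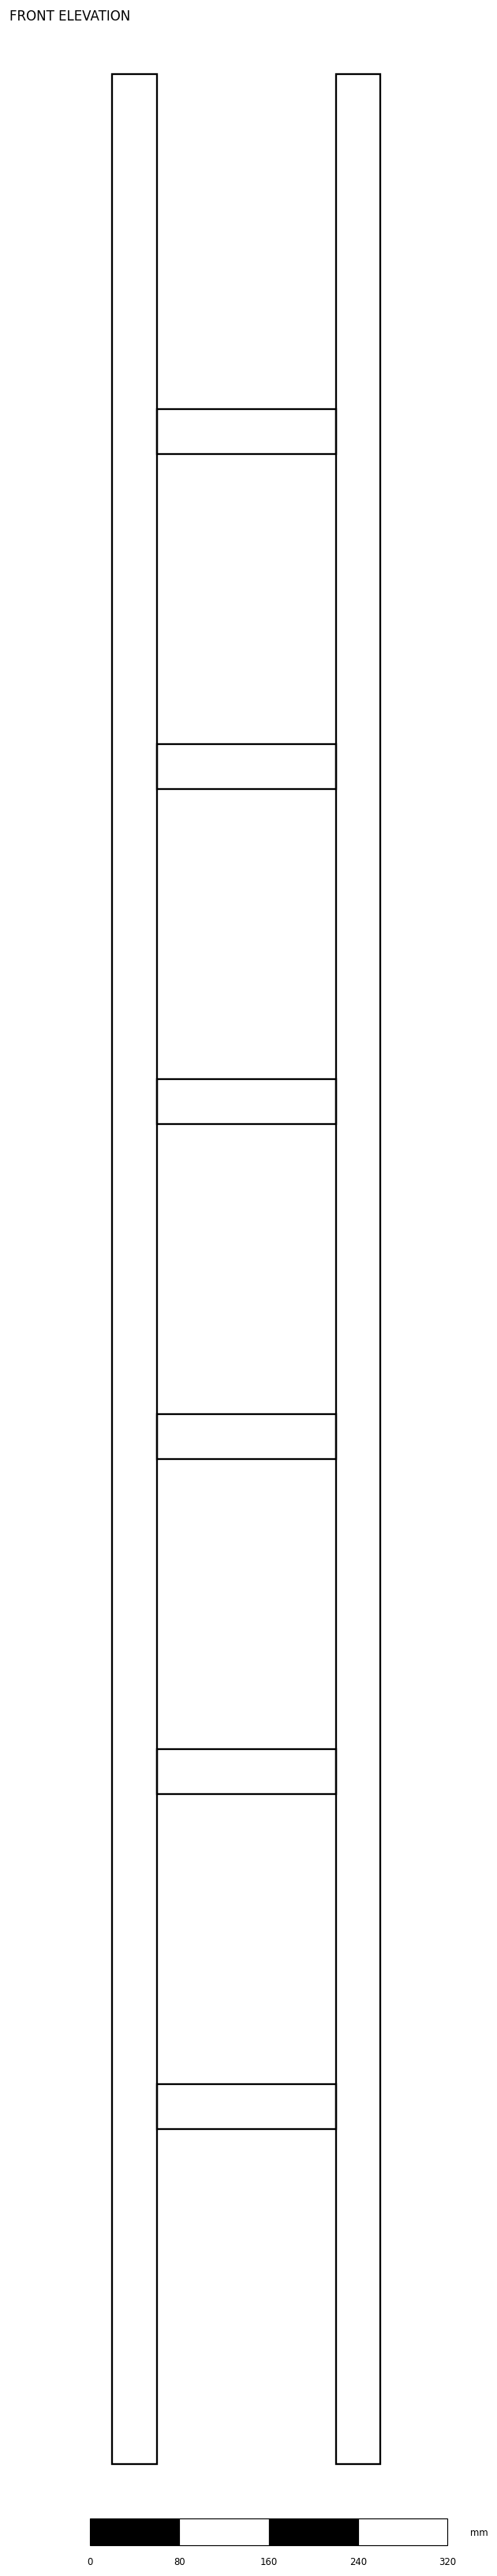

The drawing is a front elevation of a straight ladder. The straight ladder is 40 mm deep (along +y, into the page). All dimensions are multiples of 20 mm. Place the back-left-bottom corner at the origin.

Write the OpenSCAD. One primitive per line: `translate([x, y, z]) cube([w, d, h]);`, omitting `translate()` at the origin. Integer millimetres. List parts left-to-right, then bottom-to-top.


cube([40, 40, 2140]);
translate([40, 0, 300]) cube([160, 40, 40]);
translate([40, 0, 600]) cube([160, 40, 40]);
translate([40, 0, 900]) cube([160, 40, 40]);
translate([40, 0, 1200]) cube([160, 40, 40]);
translate([40, 0, 1500]) cube([160, 40, 40]);
translate([40, 0, 1800]) cube([160, 40, 40]);
translate([200, 0, 0]) cube([40, 40, 2140]);
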